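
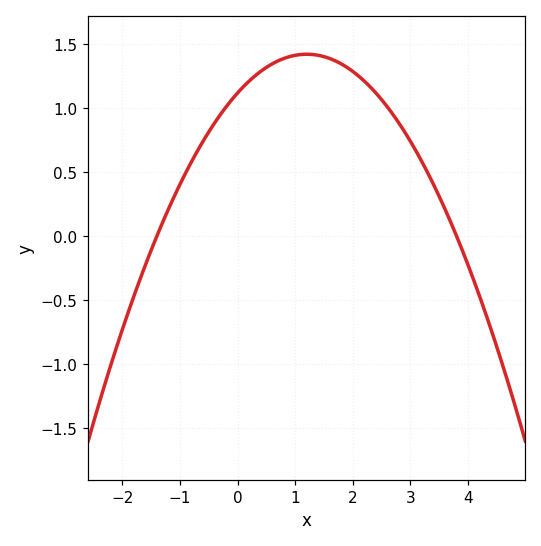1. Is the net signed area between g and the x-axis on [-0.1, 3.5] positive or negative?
positive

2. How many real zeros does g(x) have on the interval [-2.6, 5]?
2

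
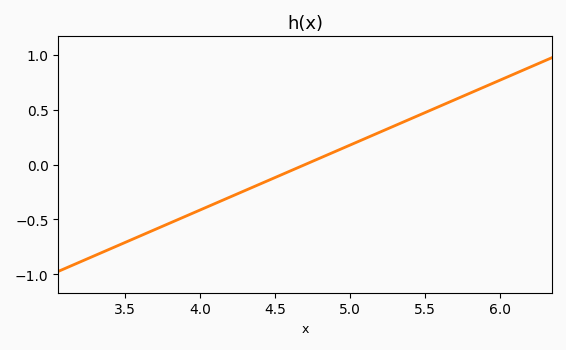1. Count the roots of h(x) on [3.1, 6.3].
1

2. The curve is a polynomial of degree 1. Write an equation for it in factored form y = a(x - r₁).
y = 0.59(x - 4.7)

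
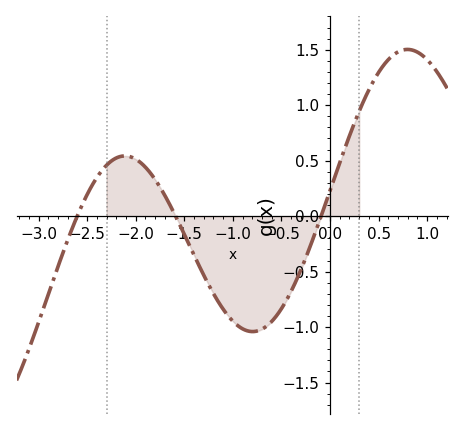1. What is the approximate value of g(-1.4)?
-0.35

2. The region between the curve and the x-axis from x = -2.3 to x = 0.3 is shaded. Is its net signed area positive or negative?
negative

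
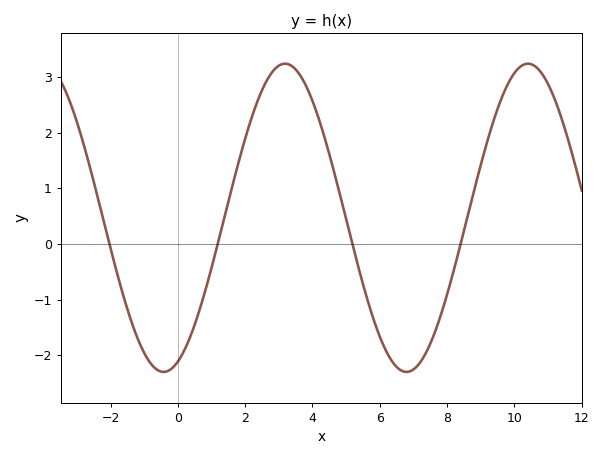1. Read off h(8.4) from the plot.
-0.015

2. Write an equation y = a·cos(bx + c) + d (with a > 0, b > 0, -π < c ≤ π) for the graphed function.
y = 2.77cos(0.87x - 2.77) + 0.47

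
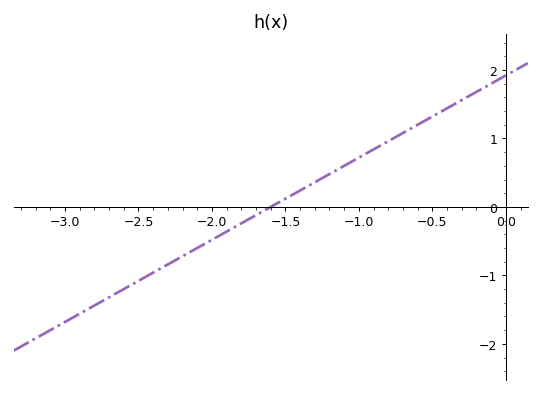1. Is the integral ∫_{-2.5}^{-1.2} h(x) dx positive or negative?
negative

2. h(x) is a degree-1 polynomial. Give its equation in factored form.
y = 1.2(x + 1.6)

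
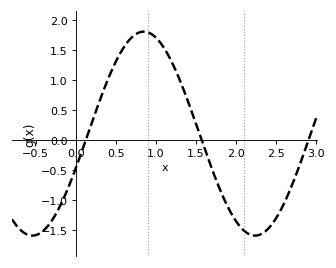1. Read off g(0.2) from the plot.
0.3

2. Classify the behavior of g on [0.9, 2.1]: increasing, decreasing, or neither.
decreasing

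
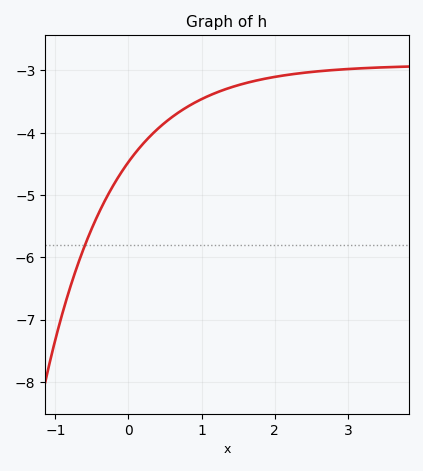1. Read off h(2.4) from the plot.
-3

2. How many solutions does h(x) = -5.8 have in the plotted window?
1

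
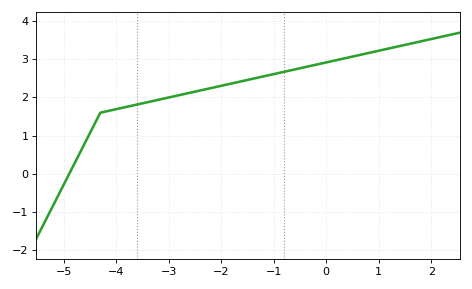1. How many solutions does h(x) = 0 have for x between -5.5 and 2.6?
1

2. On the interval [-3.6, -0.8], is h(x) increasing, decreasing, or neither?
increasing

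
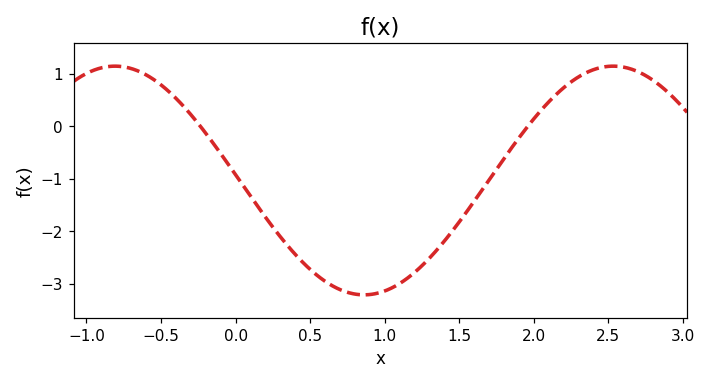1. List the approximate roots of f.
-0.2, 2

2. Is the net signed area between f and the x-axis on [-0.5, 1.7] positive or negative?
negative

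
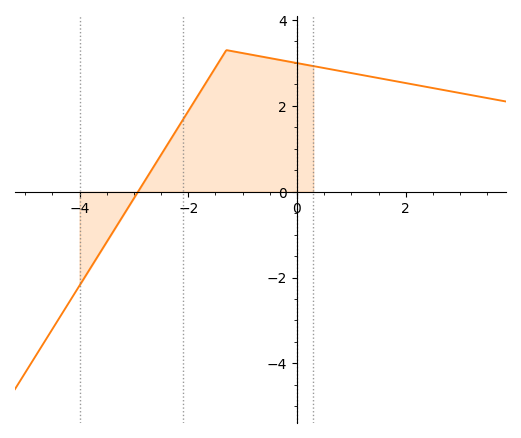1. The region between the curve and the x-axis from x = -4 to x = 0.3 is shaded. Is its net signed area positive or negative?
positive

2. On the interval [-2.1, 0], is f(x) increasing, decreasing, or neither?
neither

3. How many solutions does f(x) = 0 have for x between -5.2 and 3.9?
1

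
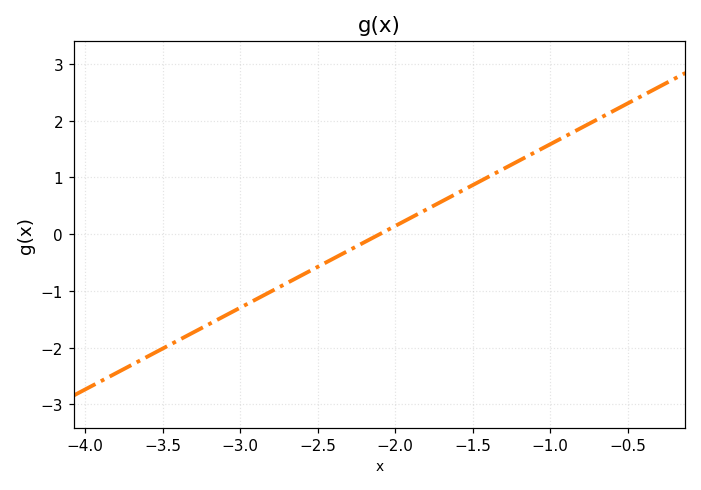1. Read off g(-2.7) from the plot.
-0.9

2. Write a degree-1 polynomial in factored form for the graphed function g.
y = 1.44(x + 2.1)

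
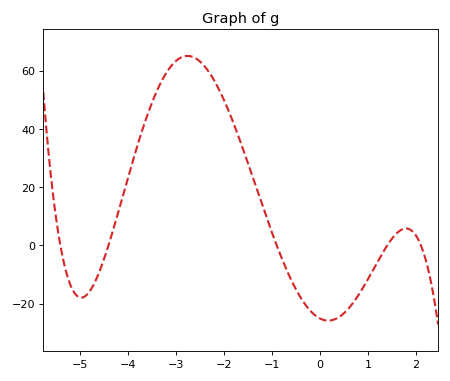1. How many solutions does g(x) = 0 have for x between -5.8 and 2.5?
5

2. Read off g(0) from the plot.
-26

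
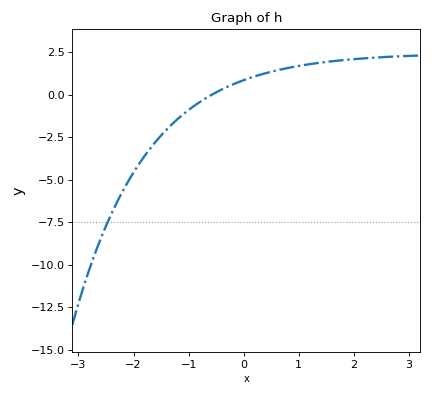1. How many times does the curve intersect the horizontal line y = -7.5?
1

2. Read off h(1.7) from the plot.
2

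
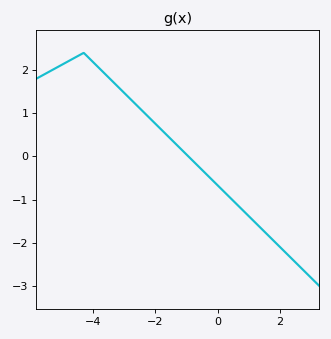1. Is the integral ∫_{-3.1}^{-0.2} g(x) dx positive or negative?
positive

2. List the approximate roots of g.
-0.938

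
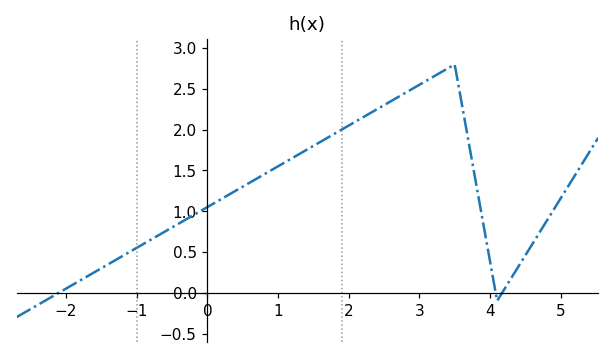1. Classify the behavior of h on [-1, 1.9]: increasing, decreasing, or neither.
increasing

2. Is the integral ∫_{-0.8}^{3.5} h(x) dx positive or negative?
positive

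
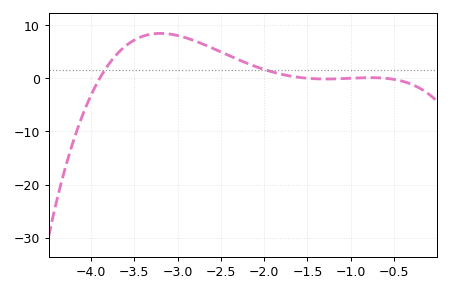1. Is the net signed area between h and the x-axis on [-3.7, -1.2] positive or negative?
positive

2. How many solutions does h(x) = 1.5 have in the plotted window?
2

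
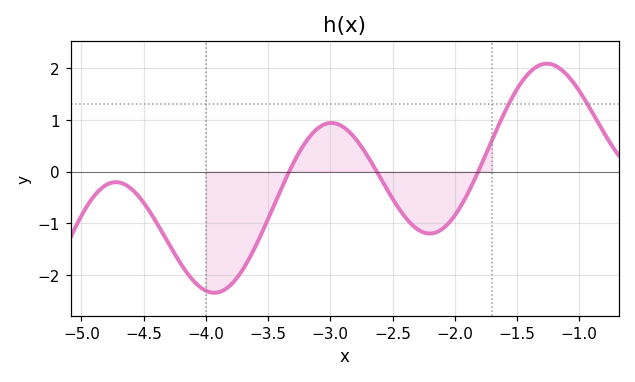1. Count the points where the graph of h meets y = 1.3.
2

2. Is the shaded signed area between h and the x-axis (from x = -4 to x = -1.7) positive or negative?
negative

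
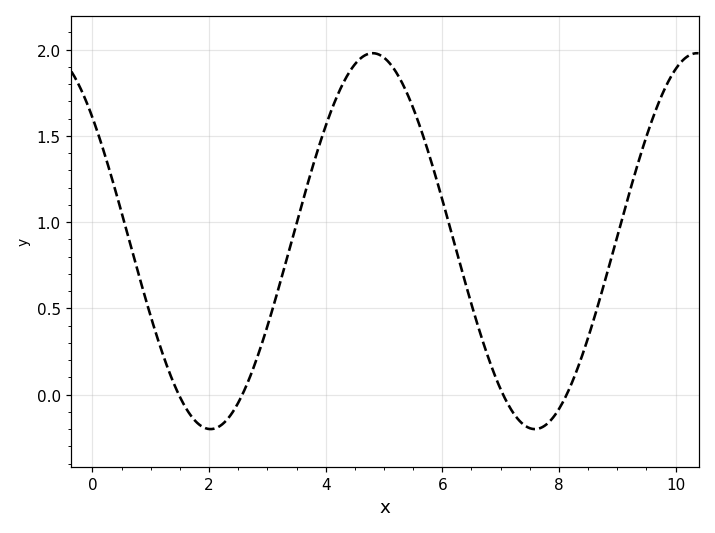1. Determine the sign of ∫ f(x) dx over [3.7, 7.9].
positive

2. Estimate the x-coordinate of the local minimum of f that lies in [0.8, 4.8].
2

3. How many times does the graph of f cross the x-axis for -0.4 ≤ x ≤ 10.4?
4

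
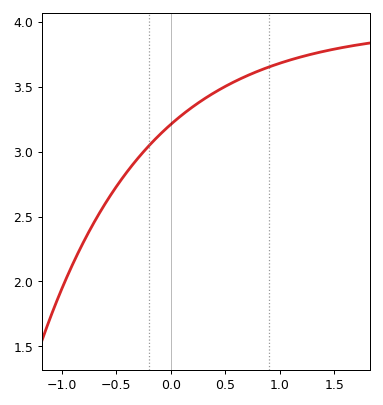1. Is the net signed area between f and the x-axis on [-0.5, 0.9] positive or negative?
positive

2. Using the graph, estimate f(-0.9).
2.13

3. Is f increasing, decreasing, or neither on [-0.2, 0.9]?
increasing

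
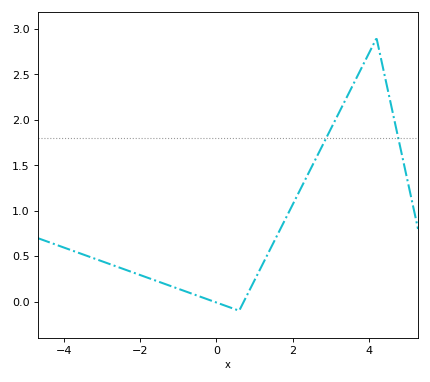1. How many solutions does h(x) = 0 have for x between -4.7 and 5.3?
2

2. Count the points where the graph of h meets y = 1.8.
2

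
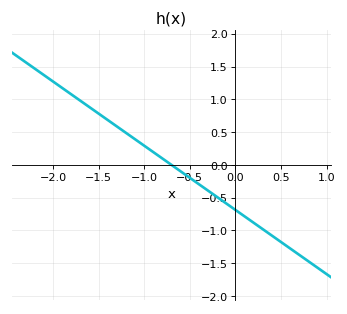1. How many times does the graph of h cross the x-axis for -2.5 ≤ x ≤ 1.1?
1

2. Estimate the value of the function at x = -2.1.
1.35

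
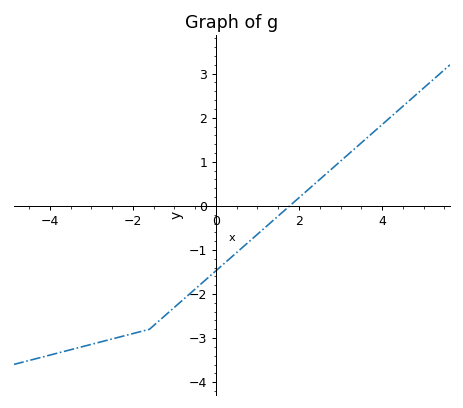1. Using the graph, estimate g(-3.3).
-3.2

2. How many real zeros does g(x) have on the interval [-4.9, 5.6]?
1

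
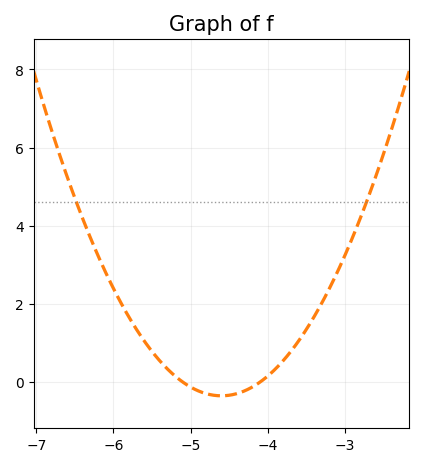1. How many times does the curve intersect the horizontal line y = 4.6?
2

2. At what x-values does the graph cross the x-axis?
-5.1, -4.1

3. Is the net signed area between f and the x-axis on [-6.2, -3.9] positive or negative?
positive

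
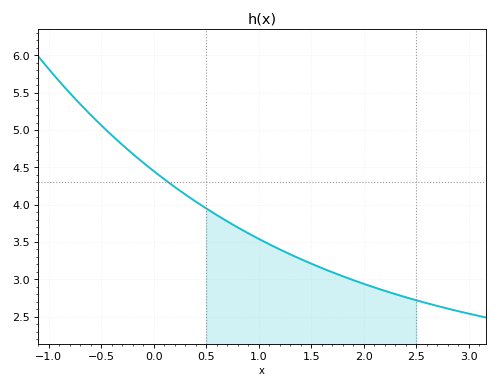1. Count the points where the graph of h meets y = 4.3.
1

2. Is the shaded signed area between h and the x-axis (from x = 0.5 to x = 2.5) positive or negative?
positive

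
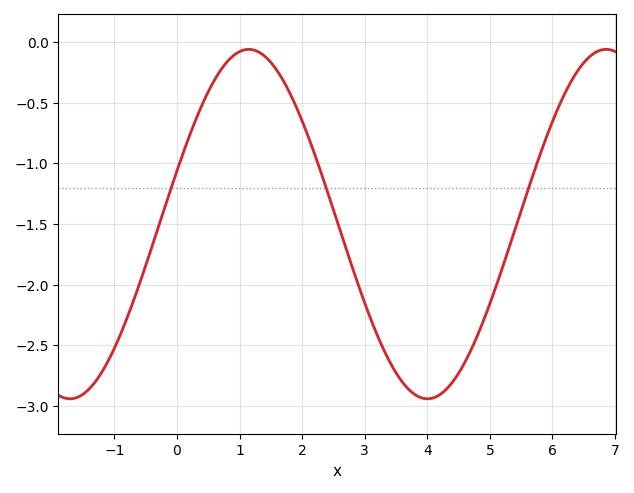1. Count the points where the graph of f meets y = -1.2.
3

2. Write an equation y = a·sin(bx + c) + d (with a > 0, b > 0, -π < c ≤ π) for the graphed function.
y = 1.44sin(1.1x + 0.31) - 1.5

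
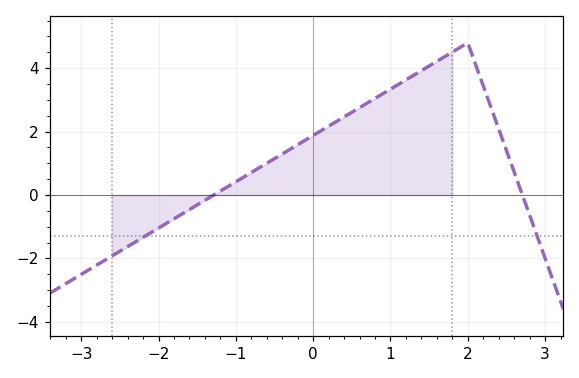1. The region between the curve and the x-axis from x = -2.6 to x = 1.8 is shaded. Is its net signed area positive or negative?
positive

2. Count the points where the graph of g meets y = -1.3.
2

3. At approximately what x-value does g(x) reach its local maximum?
2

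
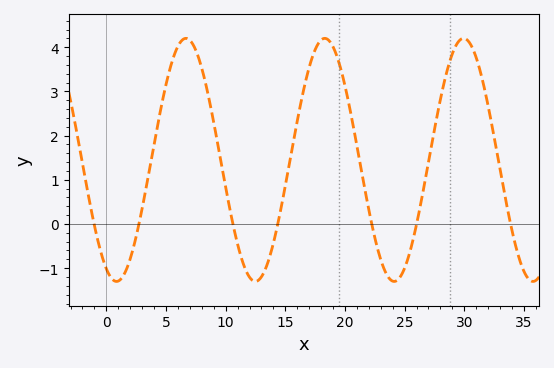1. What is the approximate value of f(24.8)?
-1.1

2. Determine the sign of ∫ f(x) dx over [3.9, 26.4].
positive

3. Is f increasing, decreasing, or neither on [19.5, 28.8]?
neither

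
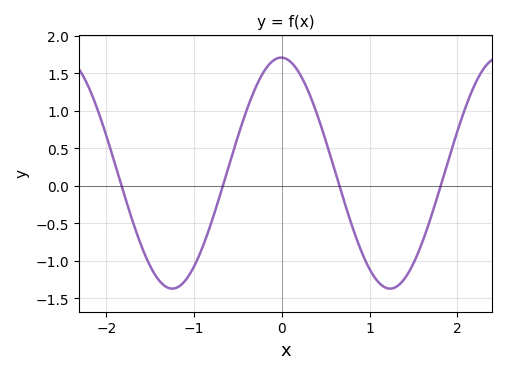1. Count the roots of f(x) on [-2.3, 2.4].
4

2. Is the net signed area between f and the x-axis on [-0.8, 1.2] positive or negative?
positive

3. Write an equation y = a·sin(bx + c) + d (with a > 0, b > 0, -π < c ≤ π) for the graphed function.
y = 1.54sin(2.5x + 1.6) + 0.17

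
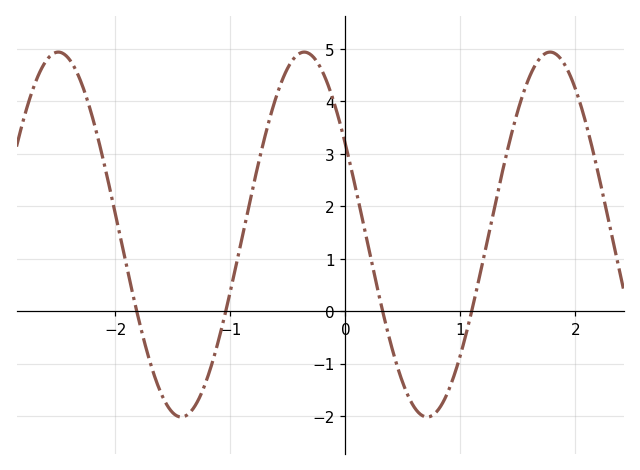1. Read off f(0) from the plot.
3.19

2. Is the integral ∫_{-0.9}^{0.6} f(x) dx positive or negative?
positive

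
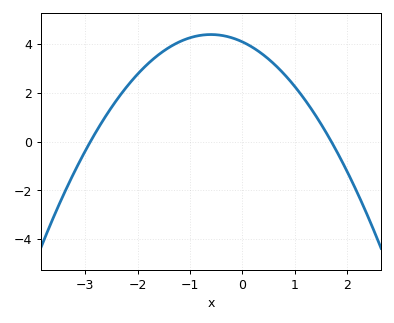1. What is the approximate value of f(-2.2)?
2.2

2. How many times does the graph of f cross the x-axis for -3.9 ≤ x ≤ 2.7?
2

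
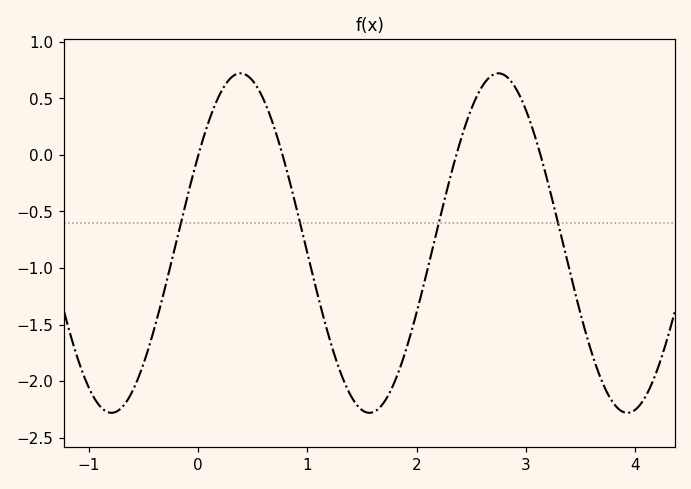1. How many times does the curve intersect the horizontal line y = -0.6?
4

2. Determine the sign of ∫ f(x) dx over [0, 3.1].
negative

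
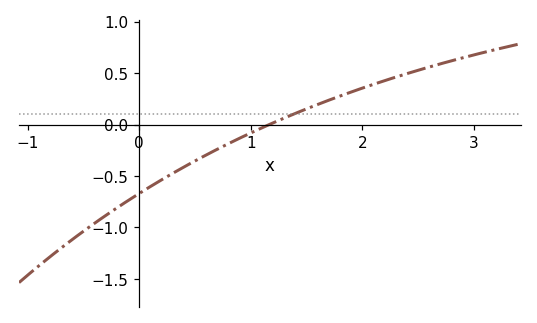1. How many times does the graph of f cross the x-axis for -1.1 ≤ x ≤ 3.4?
1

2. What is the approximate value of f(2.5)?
0.55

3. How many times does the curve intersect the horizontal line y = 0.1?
1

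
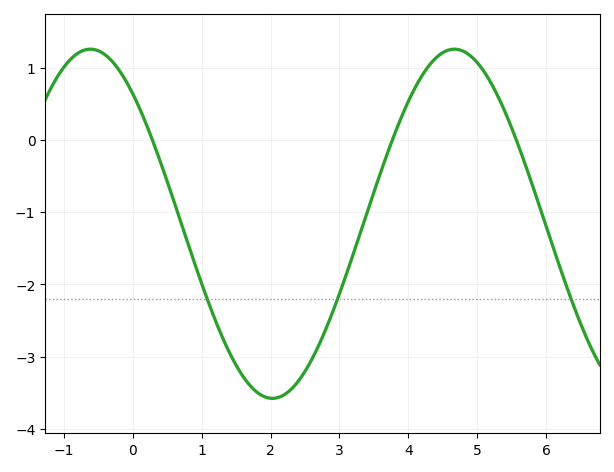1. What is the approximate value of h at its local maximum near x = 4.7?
1.3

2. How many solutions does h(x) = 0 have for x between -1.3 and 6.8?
3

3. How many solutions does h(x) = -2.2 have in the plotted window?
3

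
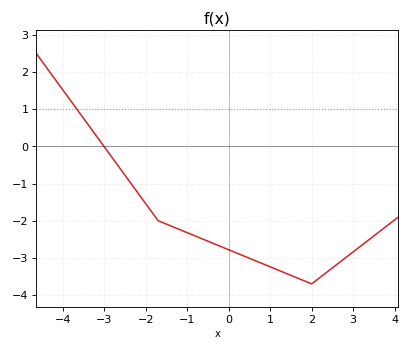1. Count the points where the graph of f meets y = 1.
1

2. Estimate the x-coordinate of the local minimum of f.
2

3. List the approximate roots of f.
-3.01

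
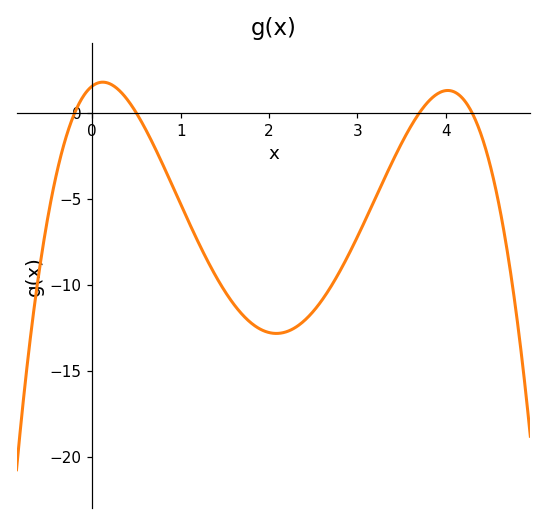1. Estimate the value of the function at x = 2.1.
-12.8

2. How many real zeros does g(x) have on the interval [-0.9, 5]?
4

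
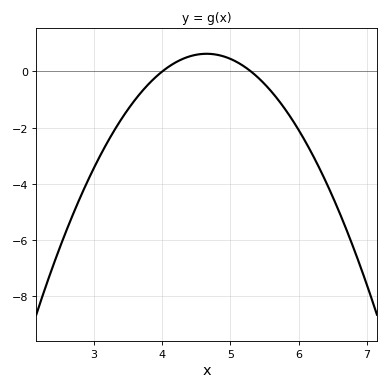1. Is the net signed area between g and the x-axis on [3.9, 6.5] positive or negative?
negative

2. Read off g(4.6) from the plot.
0.6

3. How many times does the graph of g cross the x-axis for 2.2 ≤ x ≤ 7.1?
2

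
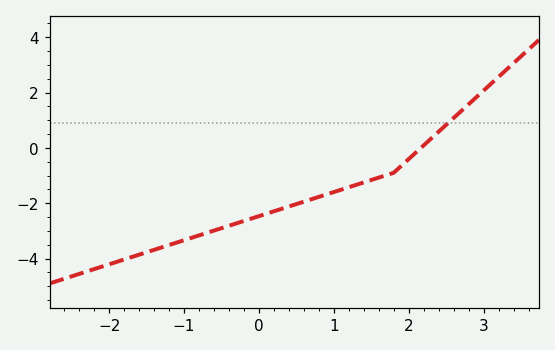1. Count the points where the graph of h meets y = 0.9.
1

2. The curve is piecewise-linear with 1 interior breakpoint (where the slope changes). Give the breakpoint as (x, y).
(1.8, -0.9)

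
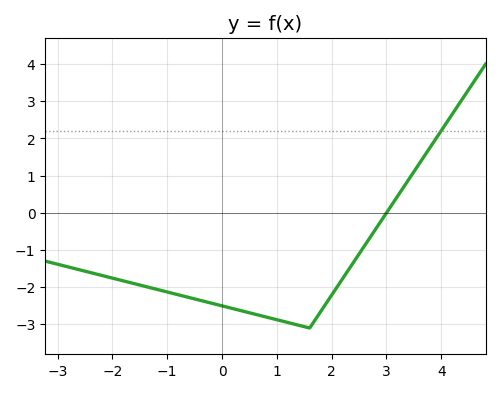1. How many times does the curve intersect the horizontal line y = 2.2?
1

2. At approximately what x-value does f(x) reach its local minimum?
1.6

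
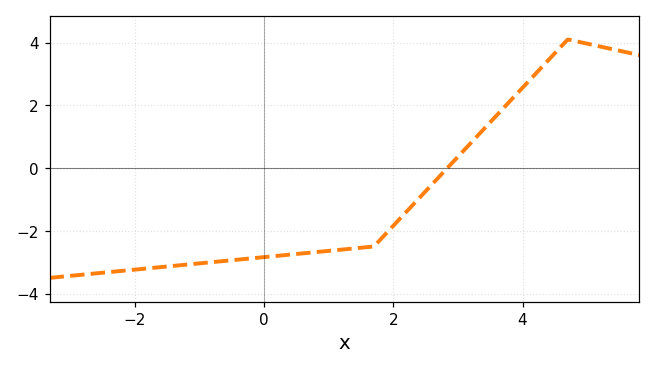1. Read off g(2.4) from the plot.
-0.96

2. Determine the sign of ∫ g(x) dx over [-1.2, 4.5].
negative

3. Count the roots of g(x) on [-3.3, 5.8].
1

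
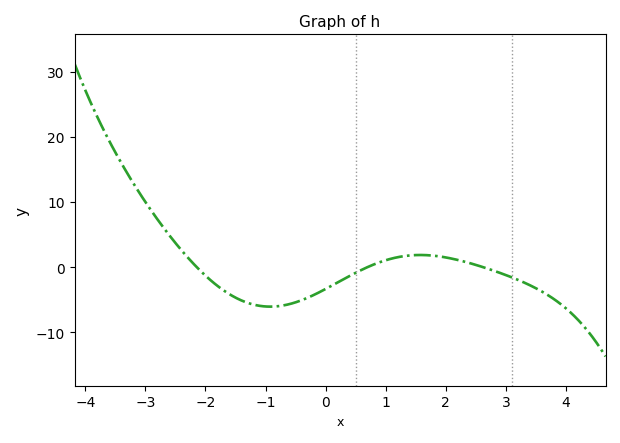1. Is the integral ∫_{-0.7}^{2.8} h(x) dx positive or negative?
negative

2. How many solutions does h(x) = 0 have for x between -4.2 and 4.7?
3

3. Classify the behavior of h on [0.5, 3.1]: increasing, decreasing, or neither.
neither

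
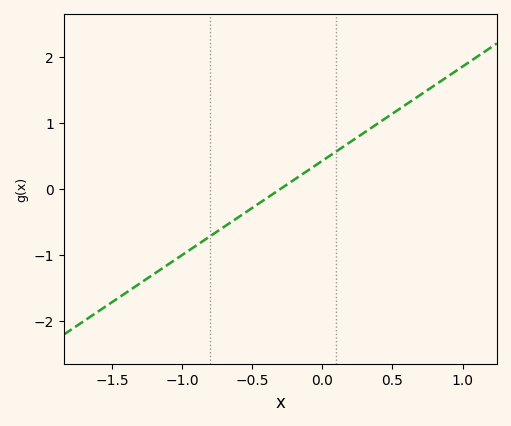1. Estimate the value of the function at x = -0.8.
-0.715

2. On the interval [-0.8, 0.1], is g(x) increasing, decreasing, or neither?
increasing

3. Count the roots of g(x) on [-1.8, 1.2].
1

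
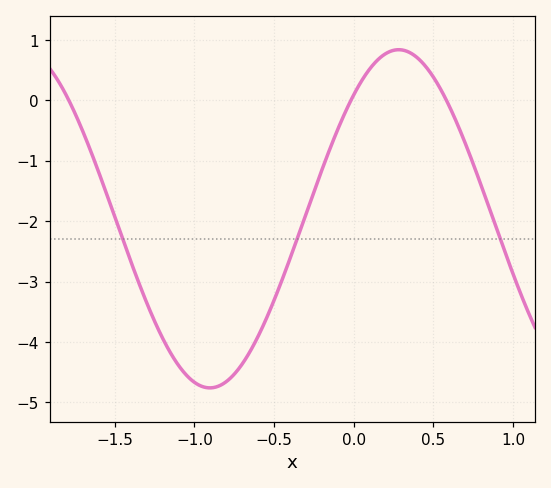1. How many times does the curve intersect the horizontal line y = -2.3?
3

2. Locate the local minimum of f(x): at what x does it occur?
-0.9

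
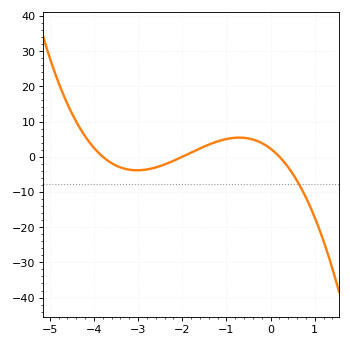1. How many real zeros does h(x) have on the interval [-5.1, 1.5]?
3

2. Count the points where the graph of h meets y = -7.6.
1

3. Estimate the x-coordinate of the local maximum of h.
-0.709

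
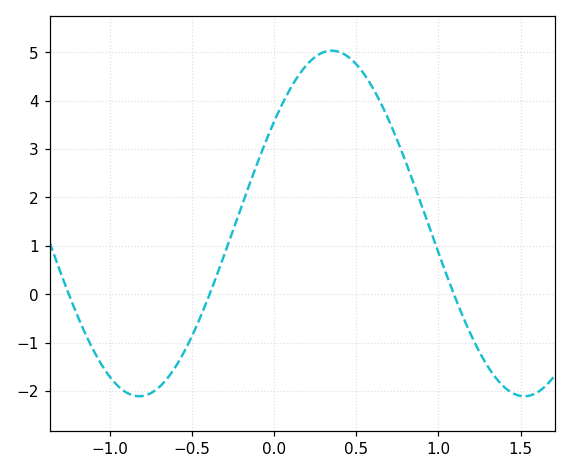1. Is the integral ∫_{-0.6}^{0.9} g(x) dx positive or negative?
positive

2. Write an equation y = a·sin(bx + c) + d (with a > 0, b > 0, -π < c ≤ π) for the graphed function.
y = 3.57sin(2.7x + 0.63) + 1.46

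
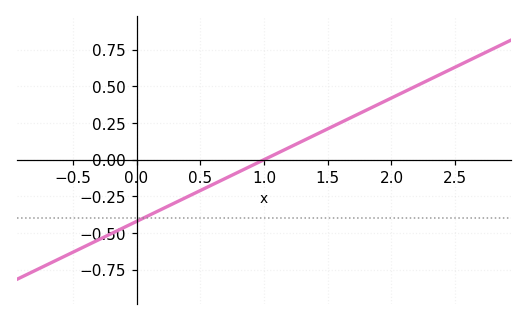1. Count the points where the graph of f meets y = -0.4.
1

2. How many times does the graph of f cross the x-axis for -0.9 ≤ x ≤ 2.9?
1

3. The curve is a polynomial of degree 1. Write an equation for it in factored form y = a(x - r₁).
y = 0.42(x - 1)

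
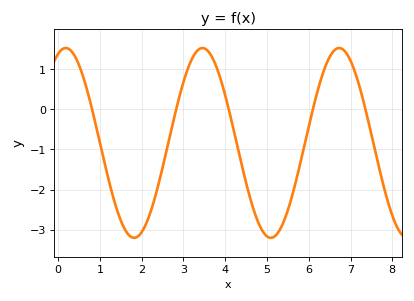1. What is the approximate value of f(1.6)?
-2.99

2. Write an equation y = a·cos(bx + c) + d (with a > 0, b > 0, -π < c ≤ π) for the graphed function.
y = 2.36cos(1.92x - 0.352) - 0.84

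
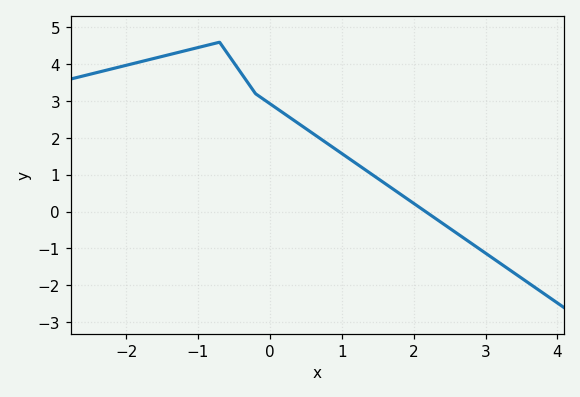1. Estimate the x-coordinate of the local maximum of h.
-0.7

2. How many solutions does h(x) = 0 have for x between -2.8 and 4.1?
1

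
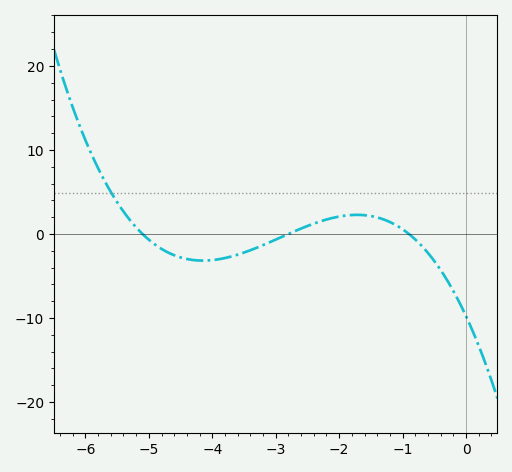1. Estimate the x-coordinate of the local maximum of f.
-1.7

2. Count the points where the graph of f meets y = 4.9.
1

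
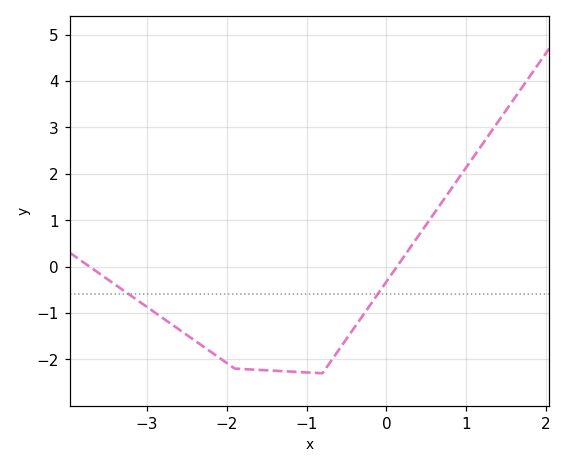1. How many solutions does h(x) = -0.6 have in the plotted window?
2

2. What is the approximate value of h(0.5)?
0.9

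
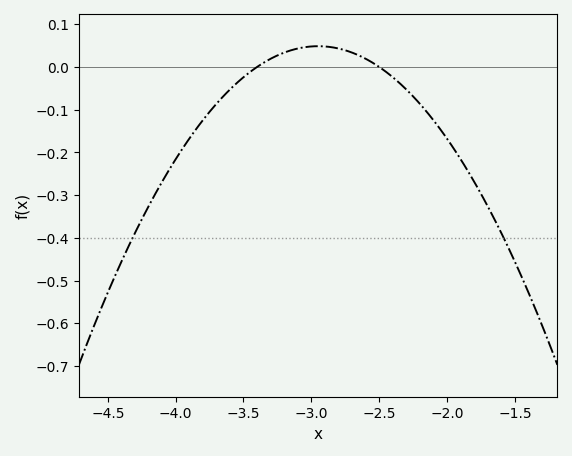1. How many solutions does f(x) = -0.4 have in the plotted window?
2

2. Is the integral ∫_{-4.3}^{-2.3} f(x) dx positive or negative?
negative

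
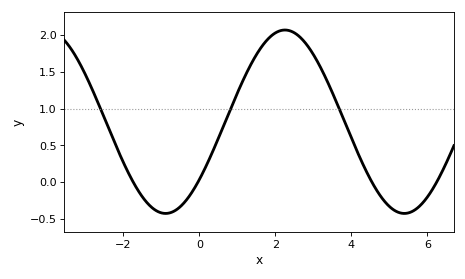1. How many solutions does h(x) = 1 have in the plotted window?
3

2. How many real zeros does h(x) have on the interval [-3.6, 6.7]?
4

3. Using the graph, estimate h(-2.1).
0.4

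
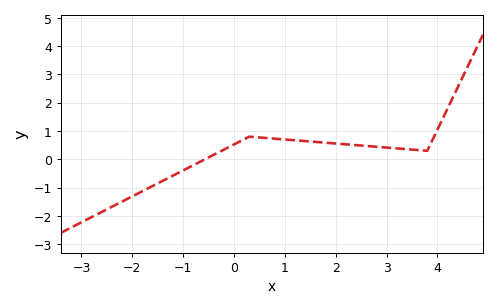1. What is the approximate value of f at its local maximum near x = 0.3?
0.8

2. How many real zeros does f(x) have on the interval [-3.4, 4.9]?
1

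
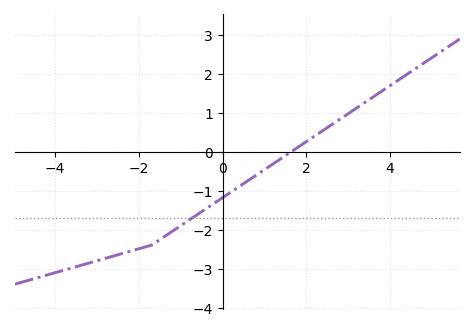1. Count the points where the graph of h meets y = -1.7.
1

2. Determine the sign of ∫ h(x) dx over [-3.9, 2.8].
negative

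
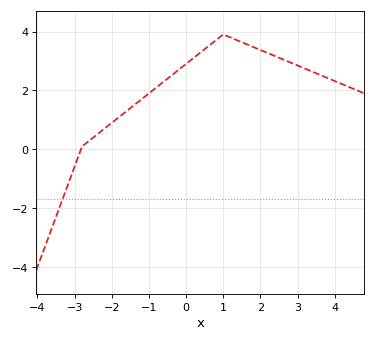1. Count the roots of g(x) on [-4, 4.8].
1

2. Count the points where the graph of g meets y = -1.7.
1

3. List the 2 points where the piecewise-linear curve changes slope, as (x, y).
(-2.8, 0.1); (1, 3.9)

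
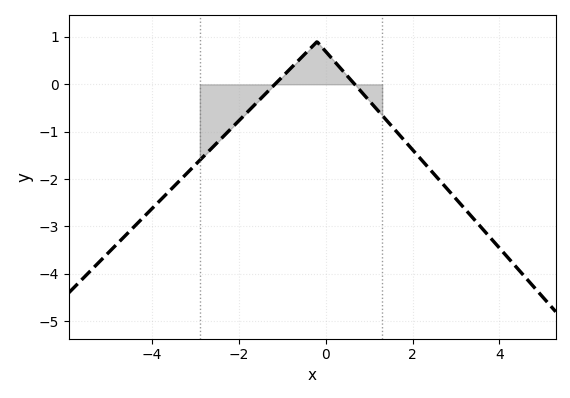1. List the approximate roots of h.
-1.2, 0.6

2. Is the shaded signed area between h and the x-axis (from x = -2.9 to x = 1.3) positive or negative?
negative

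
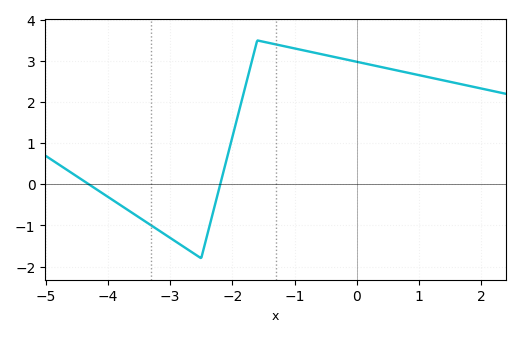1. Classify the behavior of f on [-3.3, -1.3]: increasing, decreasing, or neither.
neither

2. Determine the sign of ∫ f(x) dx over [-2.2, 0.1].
positive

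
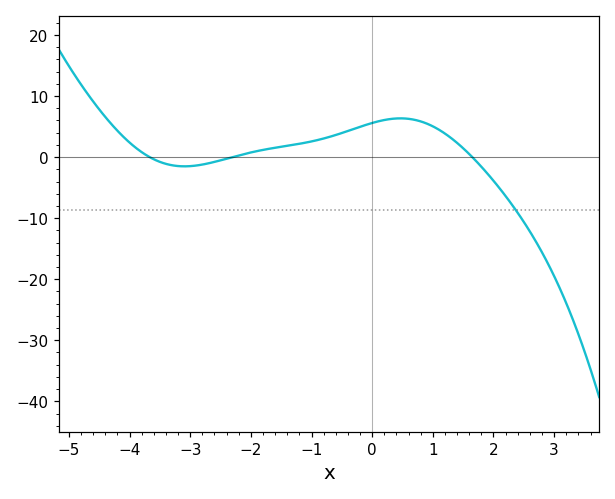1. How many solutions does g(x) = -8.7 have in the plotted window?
1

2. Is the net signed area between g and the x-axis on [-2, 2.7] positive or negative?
positive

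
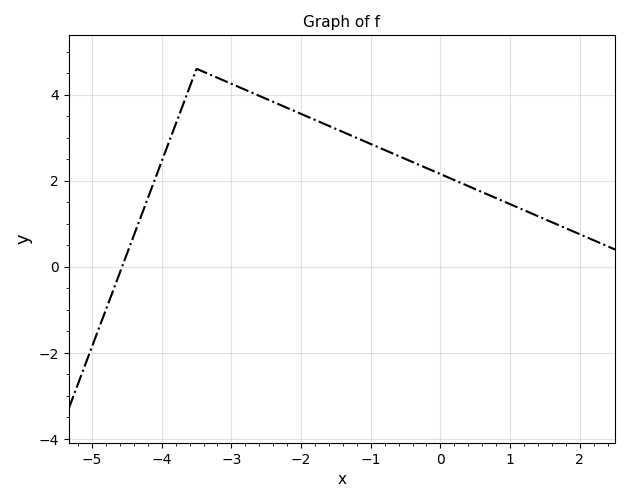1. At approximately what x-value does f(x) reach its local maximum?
-3.6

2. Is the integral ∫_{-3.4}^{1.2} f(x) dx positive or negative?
positive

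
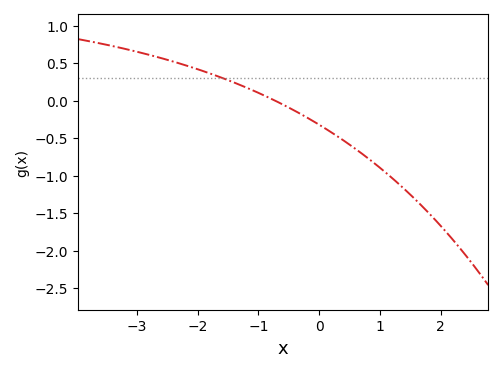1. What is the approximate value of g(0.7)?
-0.703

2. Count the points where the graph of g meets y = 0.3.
1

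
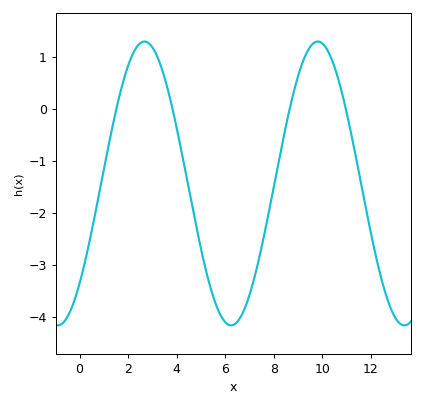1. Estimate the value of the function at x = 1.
-1.2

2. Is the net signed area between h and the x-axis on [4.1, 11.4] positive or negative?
negative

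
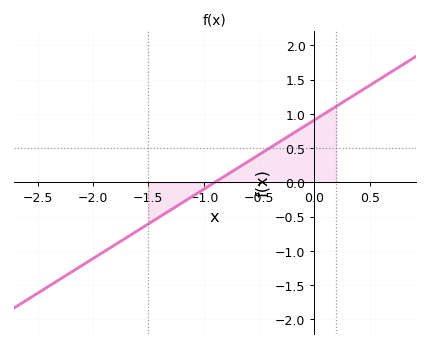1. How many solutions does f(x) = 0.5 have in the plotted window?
1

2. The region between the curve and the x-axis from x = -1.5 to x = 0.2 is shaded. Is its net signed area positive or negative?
positive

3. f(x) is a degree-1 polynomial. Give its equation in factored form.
y = 1.01(x + 0.9)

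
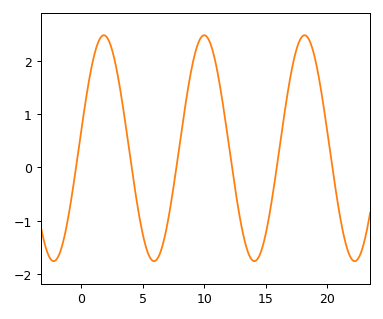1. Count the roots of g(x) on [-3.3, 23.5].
6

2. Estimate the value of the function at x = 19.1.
2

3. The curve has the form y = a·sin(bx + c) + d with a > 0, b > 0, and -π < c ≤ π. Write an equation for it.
y = 2.12sin(0.77x + 0.15) + 0.36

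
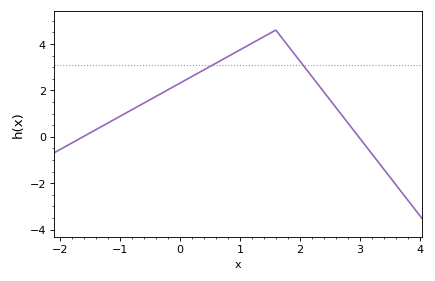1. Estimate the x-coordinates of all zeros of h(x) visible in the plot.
-1.6, 3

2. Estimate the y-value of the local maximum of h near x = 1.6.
4.6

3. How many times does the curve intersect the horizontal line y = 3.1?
2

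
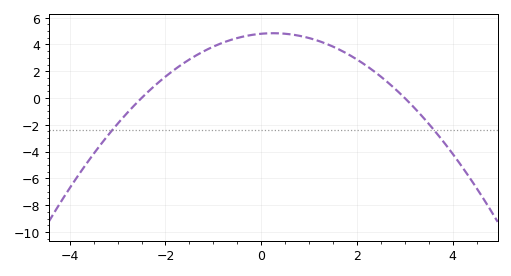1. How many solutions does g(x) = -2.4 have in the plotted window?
2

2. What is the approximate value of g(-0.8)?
4.13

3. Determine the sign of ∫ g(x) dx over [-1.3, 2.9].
positive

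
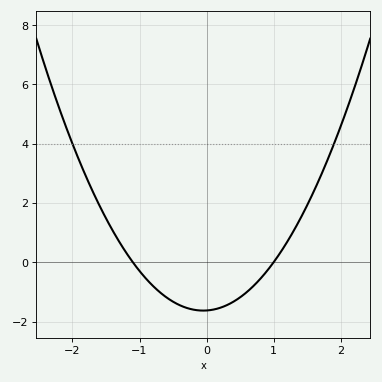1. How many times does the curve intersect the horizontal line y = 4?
2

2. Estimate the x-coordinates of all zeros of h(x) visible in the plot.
-1.1, 1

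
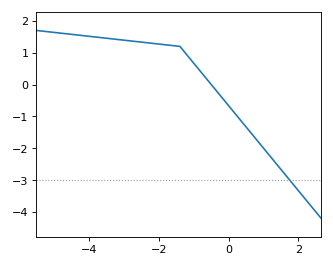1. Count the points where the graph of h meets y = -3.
1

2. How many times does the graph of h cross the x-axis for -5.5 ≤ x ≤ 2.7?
1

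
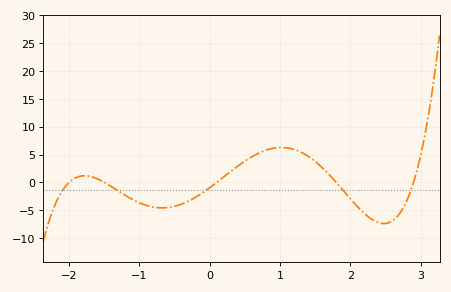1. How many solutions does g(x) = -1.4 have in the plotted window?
5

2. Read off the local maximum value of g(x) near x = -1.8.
1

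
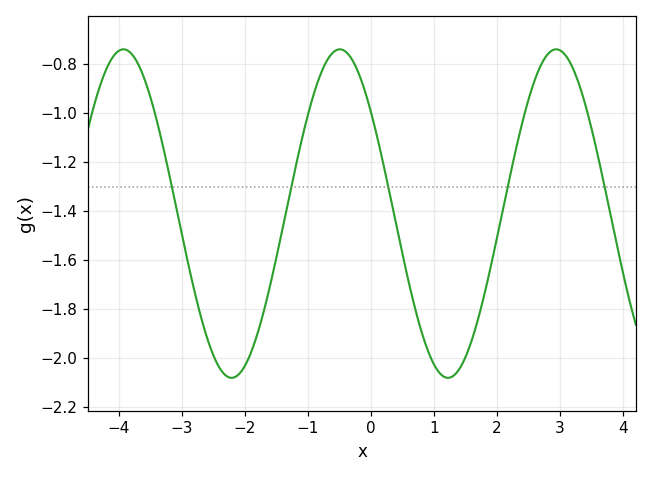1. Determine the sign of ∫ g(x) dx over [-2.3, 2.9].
negative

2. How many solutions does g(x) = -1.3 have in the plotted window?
5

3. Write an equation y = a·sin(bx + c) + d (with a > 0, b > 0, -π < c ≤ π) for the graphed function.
y = 0.67sin(1.8x + 2.5) - 1.41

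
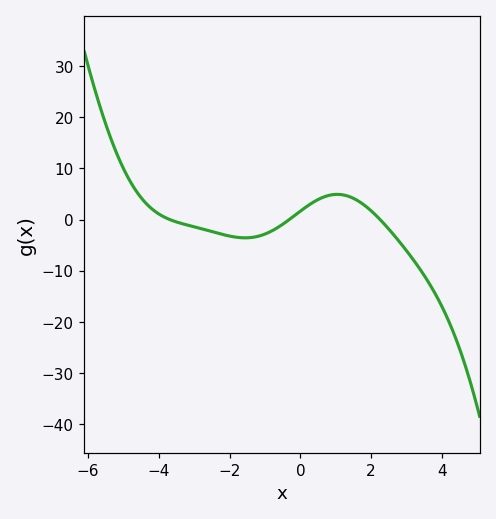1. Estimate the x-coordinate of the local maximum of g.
1.04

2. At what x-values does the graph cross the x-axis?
-3.69, -0.313, 2.25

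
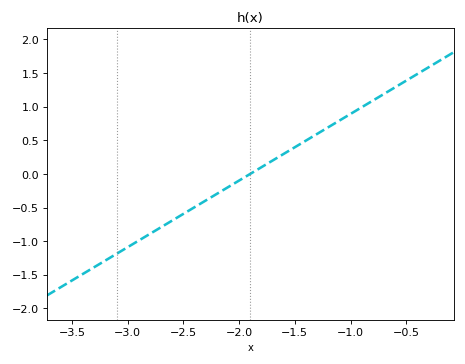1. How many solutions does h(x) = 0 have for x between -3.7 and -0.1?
1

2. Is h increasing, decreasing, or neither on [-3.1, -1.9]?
increasing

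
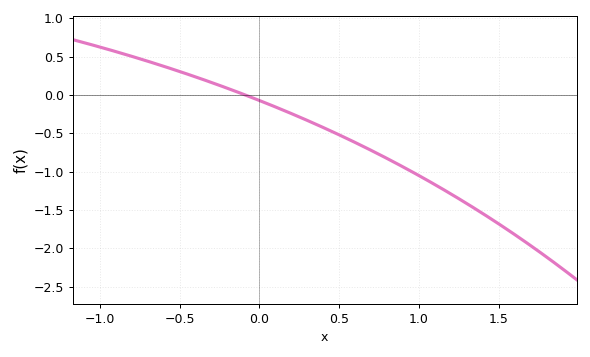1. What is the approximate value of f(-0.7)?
0.45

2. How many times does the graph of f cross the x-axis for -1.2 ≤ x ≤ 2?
1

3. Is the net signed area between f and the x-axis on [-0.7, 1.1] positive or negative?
negative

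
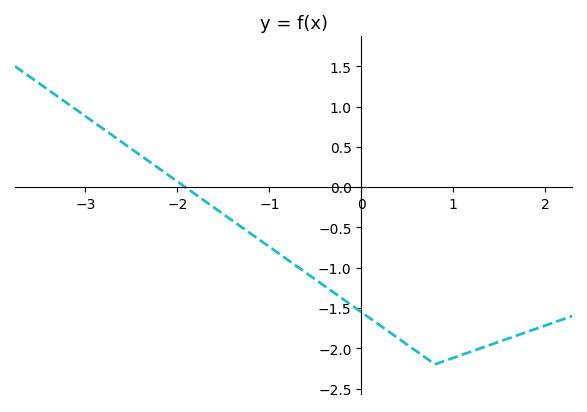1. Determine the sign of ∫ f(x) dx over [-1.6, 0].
negative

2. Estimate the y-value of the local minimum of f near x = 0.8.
-2.2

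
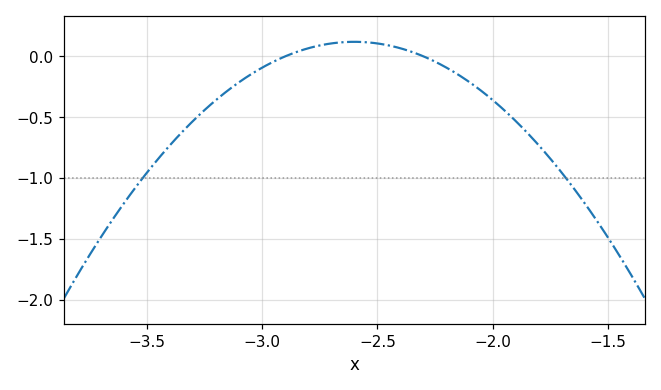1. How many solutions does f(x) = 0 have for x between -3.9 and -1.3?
2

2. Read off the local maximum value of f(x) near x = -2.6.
0.1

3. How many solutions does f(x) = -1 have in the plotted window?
2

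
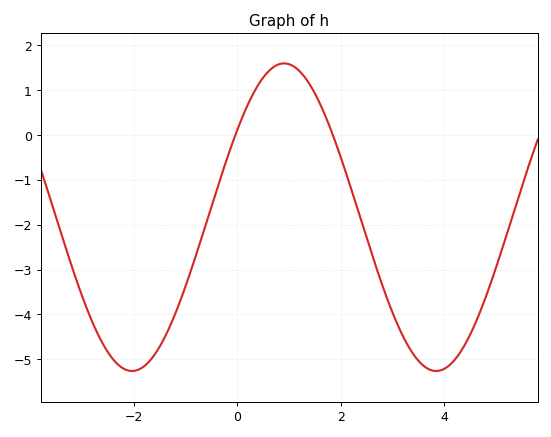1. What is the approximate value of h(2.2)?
-1.19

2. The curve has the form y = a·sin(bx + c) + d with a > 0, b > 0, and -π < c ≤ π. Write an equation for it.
y = 3.43sin(1.07x + 0.6) - 1.83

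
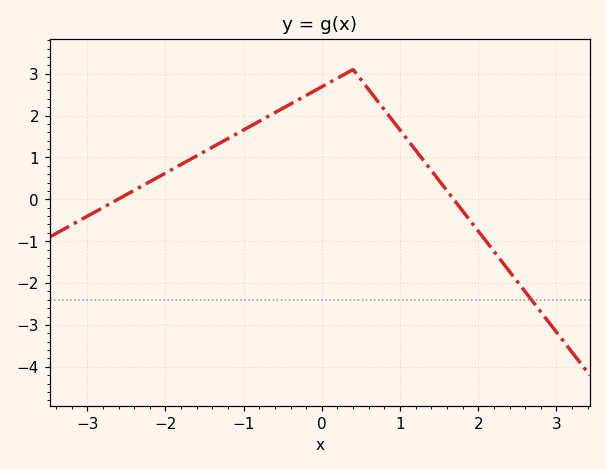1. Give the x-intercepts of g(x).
-2.61, 1.69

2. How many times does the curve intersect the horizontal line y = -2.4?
1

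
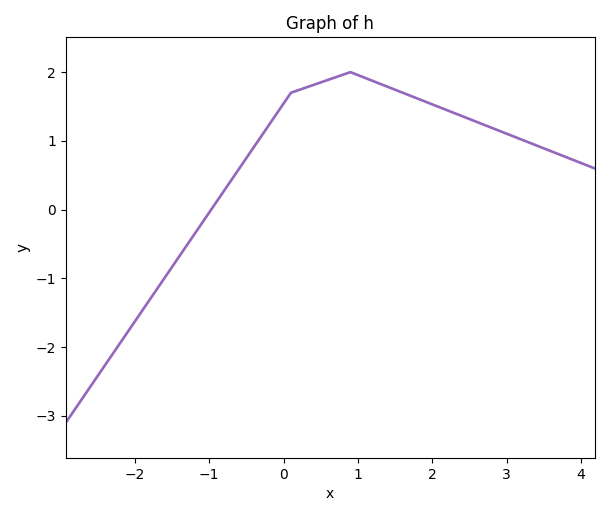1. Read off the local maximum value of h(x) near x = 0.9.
2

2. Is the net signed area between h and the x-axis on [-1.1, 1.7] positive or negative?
positive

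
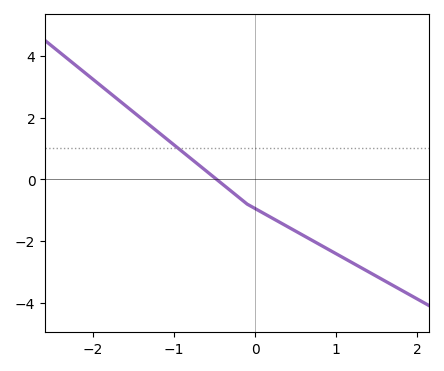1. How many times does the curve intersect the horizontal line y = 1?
1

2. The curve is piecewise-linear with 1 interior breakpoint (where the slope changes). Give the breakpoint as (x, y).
(-0.1, -0.8)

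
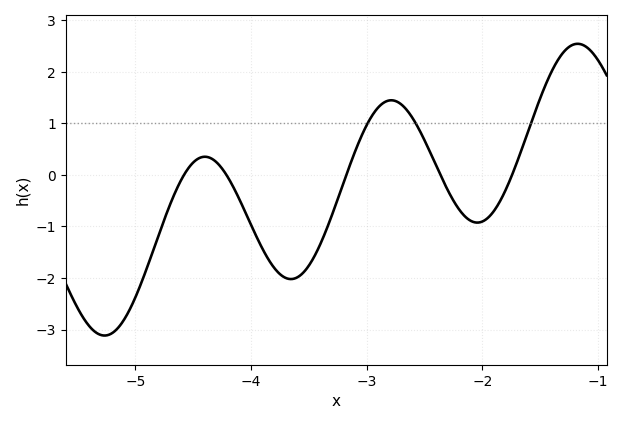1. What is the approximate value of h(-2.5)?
0.667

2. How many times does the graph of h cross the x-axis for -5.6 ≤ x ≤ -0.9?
5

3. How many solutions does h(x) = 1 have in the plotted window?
3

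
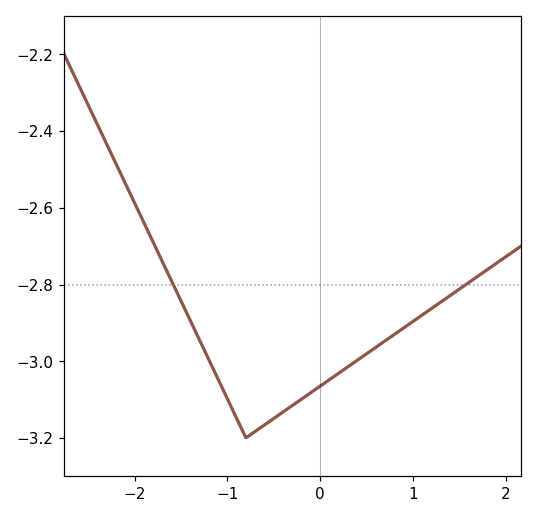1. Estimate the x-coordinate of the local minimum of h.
-0.8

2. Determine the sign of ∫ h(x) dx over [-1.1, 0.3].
negative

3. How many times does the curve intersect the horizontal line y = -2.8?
2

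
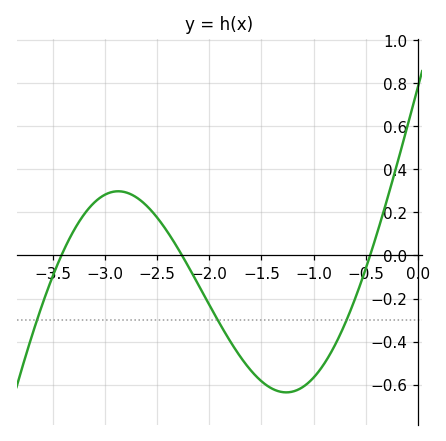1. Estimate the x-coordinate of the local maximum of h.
-2.87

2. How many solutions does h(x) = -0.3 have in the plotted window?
3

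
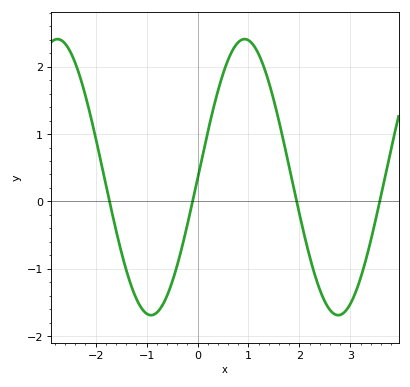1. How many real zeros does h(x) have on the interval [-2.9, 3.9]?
4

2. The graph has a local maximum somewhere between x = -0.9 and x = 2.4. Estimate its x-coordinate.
0.925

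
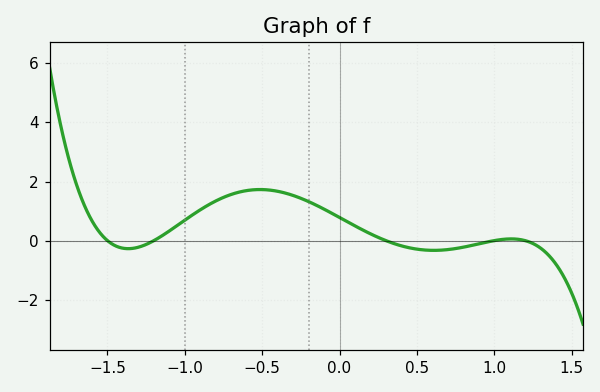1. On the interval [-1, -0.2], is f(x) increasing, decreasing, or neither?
neither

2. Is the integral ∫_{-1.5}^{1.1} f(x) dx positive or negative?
positive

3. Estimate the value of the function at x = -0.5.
1.73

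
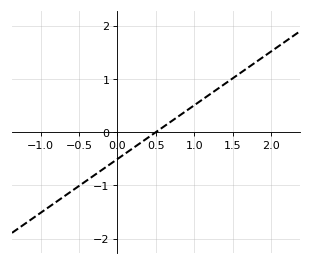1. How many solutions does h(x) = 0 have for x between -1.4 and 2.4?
1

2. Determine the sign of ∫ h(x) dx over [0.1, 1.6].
positive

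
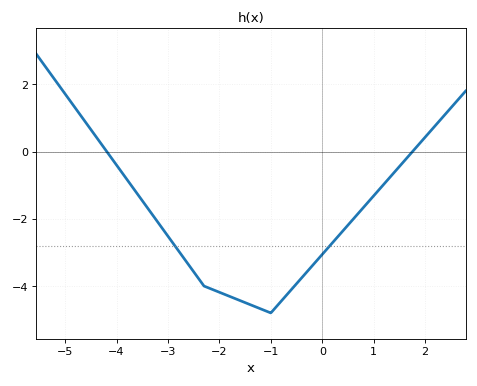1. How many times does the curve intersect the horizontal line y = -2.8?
2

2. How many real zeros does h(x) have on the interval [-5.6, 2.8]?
2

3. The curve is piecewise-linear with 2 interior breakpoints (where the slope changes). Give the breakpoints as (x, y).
(-2.3, -4); (-1, -4.8)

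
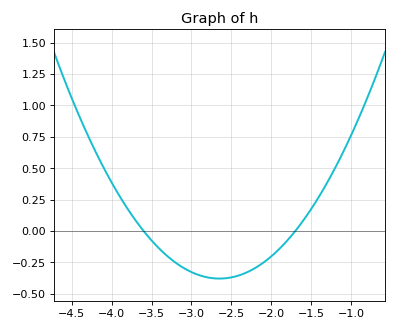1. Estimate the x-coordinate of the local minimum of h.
-2.65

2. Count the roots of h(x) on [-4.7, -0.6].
2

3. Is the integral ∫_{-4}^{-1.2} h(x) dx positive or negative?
negative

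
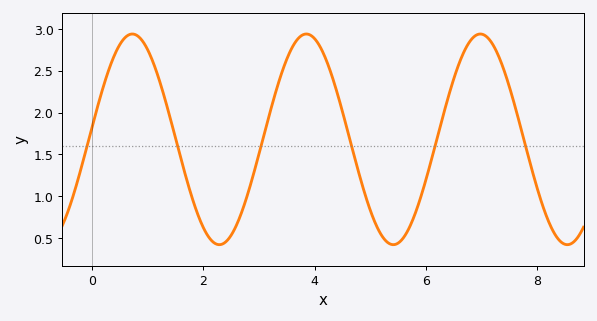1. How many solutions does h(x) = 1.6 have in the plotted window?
6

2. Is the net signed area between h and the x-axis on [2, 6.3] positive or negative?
positive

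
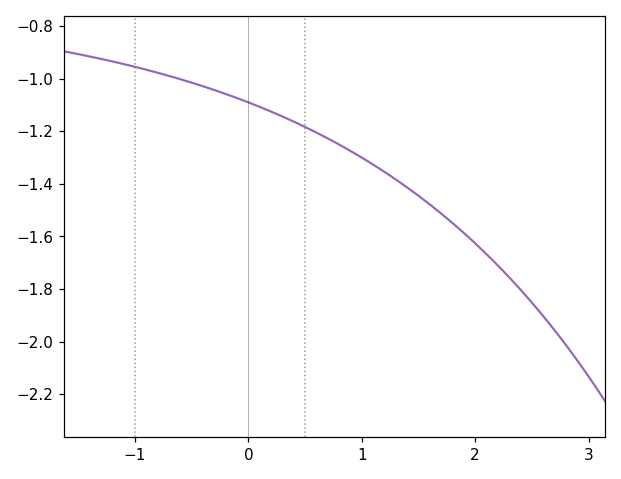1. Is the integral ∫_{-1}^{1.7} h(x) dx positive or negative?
negative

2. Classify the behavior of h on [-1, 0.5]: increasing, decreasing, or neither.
decreasing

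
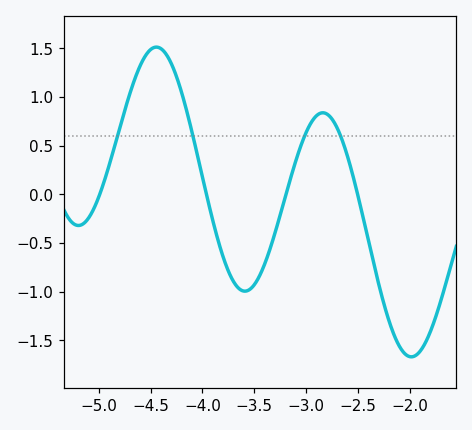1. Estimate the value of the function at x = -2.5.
0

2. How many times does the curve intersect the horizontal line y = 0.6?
4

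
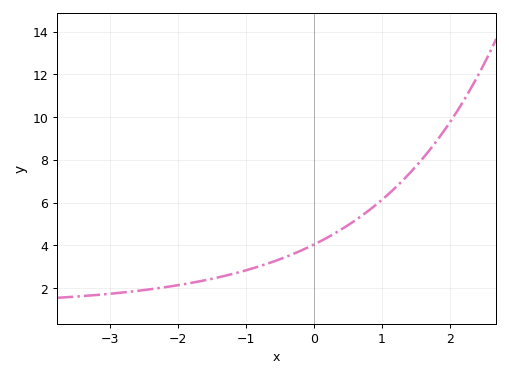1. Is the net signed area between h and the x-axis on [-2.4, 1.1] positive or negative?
positive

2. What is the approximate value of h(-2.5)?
2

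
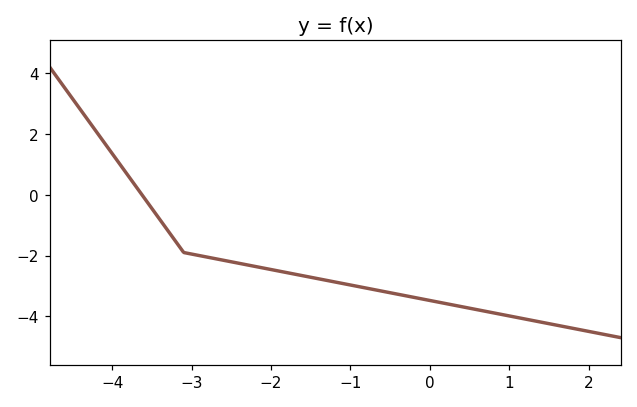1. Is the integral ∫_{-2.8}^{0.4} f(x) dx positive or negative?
negative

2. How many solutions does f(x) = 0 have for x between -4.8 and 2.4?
1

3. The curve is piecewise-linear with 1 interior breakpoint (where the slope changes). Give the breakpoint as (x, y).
(-3.1, -1.9)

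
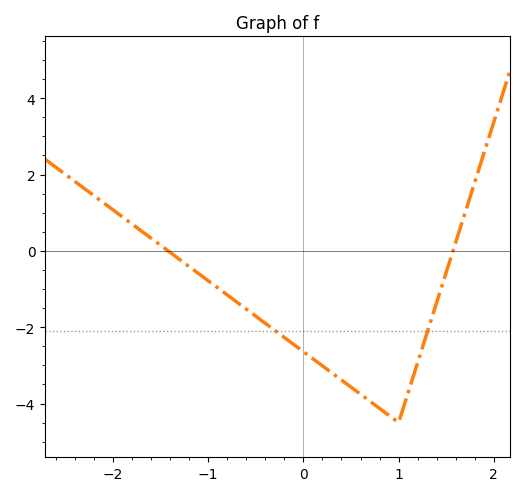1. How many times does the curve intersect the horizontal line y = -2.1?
2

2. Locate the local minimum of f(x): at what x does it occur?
0.999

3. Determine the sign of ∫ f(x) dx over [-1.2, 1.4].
negative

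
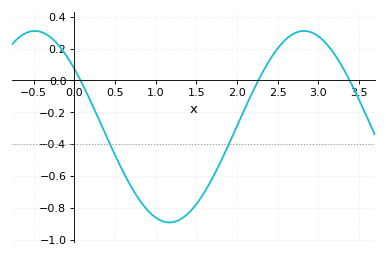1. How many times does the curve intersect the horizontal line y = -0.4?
2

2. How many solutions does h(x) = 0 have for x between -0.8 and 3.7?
3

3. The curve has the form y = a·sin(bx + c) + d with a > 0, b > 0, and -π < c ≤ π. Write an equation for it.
y = 0.6sin(1.9x + 2.5) - 0.29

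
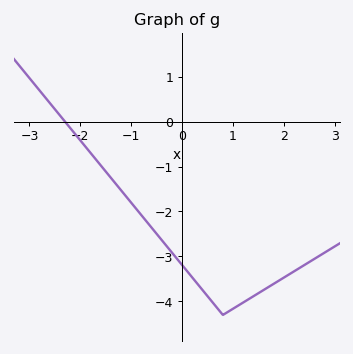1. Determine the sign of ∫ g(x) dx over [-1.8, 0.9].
negative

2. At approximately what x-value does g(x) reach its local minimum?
0.8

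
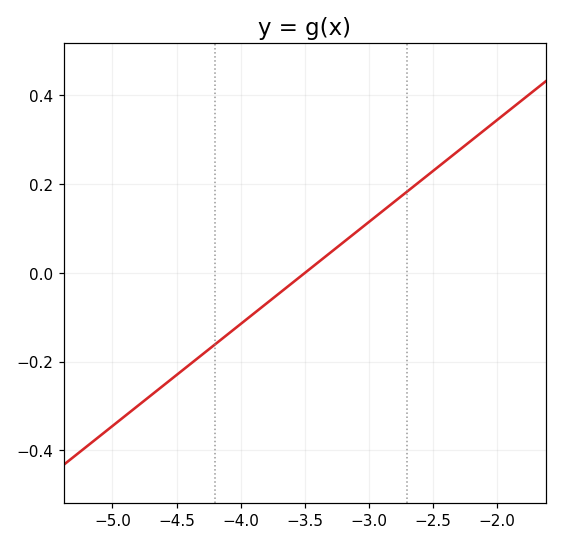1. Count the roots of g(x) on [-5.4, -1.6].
1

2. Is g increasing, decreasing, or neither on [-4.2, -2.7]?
increasing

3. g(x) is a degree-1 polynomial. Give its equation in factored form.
y = 0.23(x + 3.5)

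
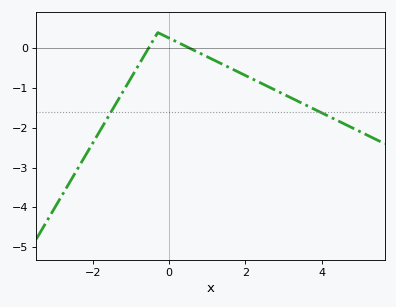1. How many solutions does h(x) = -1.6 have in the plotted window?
2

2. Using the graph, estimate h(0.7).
-0.07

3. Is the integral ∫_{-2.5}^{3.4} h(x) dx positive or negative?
negative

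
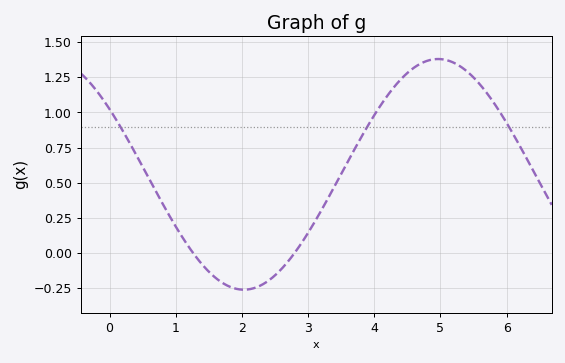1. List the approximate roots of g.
1.26, 2.79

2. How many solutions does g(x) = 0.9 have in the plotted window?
3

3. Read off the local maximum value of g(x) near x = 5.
1.38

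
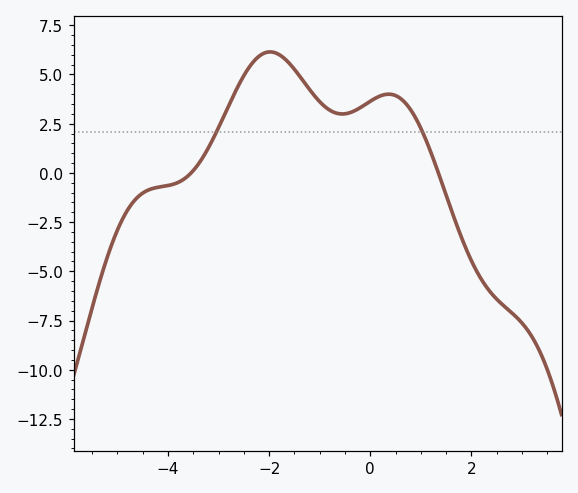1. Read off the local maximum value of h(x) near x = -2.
6.15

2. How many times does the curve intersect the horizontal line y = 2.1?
2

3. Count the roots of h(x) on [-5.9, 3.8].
2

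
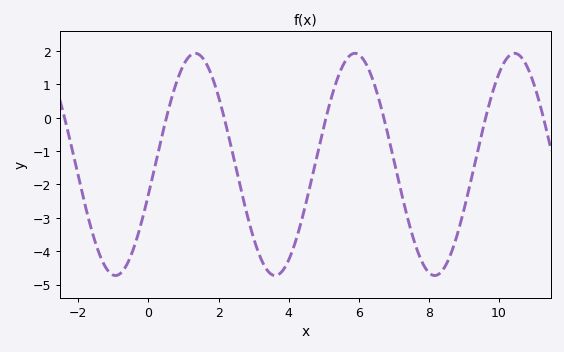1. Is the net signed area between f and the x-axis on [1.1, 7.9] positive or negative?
negative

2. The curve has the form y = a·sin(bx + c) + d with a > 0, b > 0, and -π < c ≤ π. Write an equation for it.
y = 3.33sin(1.38x - 0.272) - 1.4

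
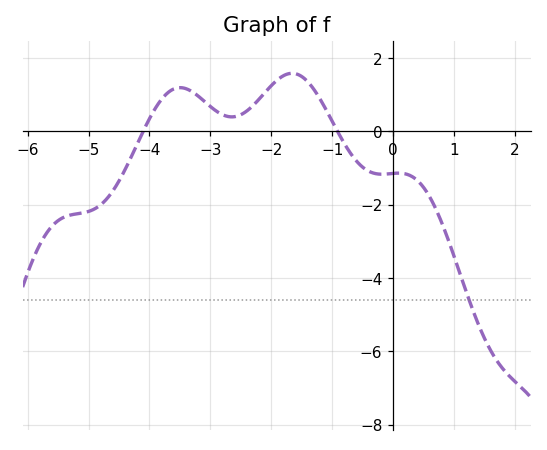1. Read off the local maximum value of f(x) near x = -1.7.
1.58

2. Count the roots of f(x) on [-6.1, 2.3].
2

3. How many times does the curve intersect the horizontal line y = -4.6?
1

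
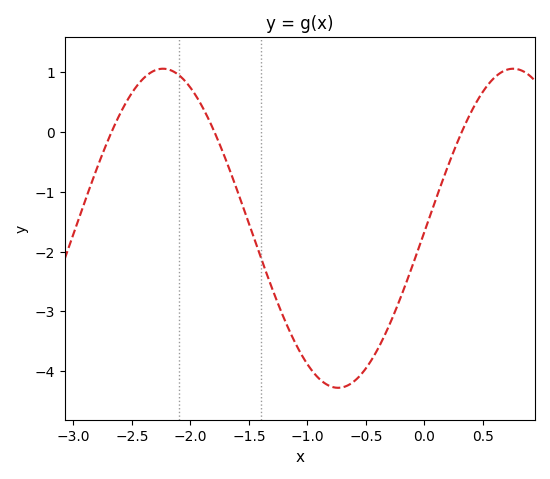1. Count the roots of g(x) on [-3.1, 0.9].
3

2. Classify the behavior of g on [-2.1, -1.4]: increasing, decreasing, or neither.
decreasing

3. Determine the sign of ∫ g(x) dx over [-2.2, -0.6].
negative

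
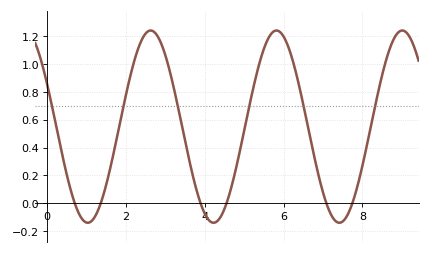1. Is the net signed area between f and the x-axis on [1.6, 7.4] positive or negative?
positive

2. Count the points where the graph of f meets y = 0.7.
6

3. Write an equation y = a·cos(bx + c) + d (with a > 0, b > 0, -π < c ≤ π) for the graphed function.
y = 0.69cos(2x + 1.1) + 0.55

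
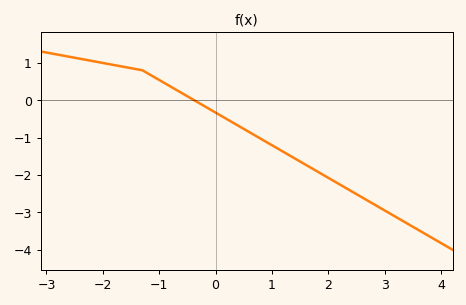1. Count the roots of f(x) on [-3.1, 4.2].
1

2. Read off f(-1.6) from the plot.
0.883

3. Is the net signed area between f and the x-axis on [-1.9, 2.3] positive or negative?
negative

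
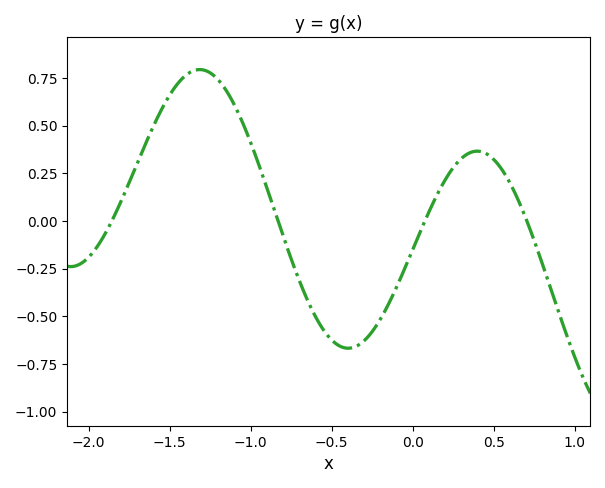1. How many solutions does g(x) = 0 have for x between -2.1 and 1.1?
4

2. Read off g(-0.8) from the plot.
-0.08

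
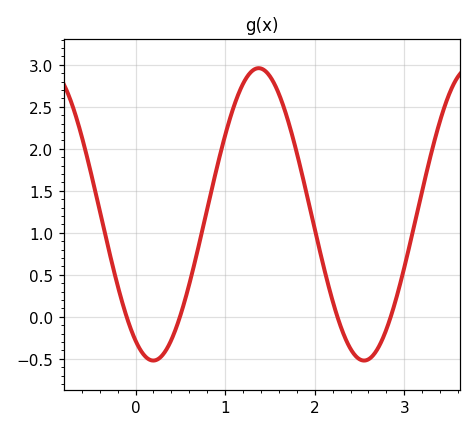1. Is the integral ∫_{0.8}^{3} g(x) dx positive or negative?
positive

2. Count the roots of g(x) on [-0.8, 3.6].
4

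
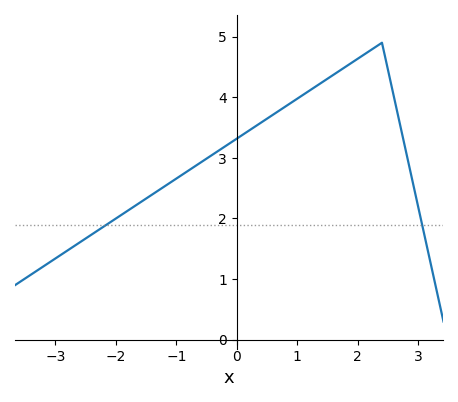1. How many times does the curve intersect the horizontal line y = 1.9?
2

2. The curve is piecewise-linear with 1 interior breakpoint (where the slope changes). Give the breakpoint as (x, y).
(2.4, 4.9)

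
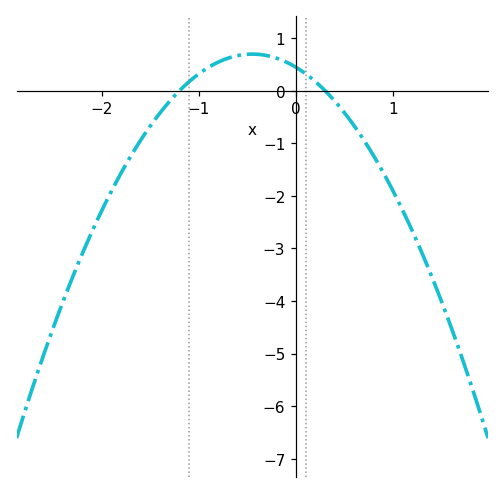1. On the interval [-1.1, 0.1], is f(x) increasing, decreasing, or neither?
neither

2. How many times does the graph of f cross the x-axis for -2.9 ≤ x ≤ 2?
2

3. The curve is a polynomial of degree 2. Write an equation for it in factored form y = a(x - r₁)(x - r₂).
y = -1.24(x + 1.2)(x - 0.3)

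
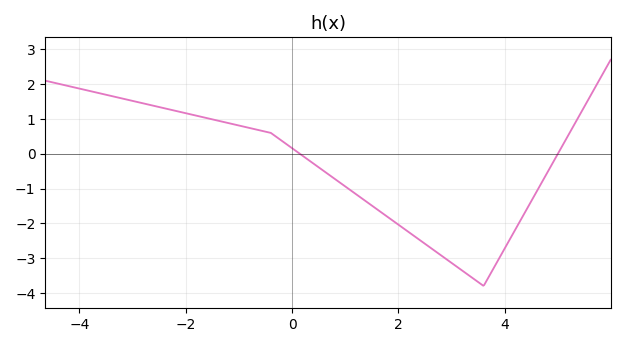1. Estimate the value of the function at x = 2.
-2.04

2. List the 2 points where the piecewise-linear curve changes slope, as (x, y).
(-0.4, 0.6); (3.6, -3.8)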